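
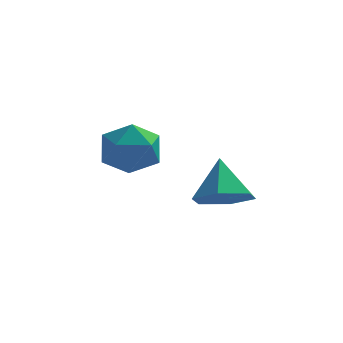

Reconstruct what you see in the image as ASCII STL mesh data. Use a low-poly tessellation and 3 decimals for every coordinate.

solid 
facet normal 0.158 -0.586 -0.794
outer loop
vertex 2.768 0.363 0.155
vertex 2.111 0.059 0.249
vertex 2.183 0.65 -0.173
endloop
endfacet
facet normal 0.431 0.902 0.020
outer loop
vertex 2.768 0.363 0.155
vertex 2.183 0.65 -0.173
vertex 1.929 0.741 1.171
endloop
endfacet
facet normal 0.157 -0.587 -0.795
outer loop
vertex 2.183 0.65 -0.173
vertex 2.111 0.059 0.249
vertex 1.526 0.347 -0.079
endloop
endfacet
facet normal -0.431 0.891 -0.142
outer loop
vertex 2.183 0.65 -0.173
vertex 1.526 0.347 -0.079
vertex 1.929 0.741 1.171
endloop
endfacet
facet normal 0.156 -0.587 -0.794
outer loop
vertex 1.526 0.347 -0.079
vertex 2.111 0.059 0.249
vertex 1.454 -0.244 0.344
endloop
endfacet
facet normal -0.938 0.270 0.217
outer loop
vertex 1.526 0.347 -0.079
vertex 1.454 -0.244 0.344
vertex 1.929 0.741 1.171
endloop
endfacet
facet normal 0.156 -0.588 -0.794
outer loop
vertex 1.454 -0.244 0.344
vertex 2.111 0.059 0.249
vertex 2.04 -0.531 0.672
endloop
endfacet
facet normal -0.581 -0.341 0.739
outer loop
vertex 1.454 -0.244 0.344
vertex 2.04 -0.531 0.672
vertex 1.929 0.741 1.171
endloop
endfacet
facet normal 0.156 -0.588 -0.794
outer loop
vertex 2.04 -0.531 0.672
vertex 2.111 0.059 0.249
vertex 2.697 -0.228 0.577
endloop
endfacet
facet normal 0.282 -0.329 0.901
outer loop
vertex 2.04 -0.531 0.672
vertex 2.697 -0.228 0.577
vertex 1.929 0.741 1.171
endloop
endfacet
facet normal 0.158 -0.586 -0.795
outer loop
vertex 2.697 -0.228 0.577
vertex 2.111 0.059 0.249
vertex 2.768 0.363 0.155
endloop
endfacet
facet normal 0.788 0.292 0.542
outer loop
vertex 2.697 -0.228 0.577
vertex 2.768 0.363 0.155
vertex 1.929 0.741 1.171
endloop
endfacet
facet normal -0.989 0.064 -0.135
outer loop
vertex -0.816 2.626 0.406
vertex -0.871 1.818 0.425
vertex -0.937 2.244 1.11
endloop
endfacet
facet normal -0.743 0.634 0.216
outer loop
vertex -0.816 2.626 0.406
vertex -0.937 2.244 1.11
vertex -0.419 2.865 1.07
endloop
endfacet
facet normal -0.249 0.949 -0.193
outer loop
vertex -0.816 2.626 0.406
vertex -0.419 2.865 1.07
vertex -0.032 2.822 0.36
endloop
endfacet
facet normal -0.190 0.574 -0.797
outer loop
vertex -0.816 2.626 0.406
vertex -0.032 2.822 0.36
vertex -0.312 2.175 -0.039
endloop
endfacet
facet normal -0.648 0.026 -0.761
outer loop
vertex -0.816 2.626 0.406
vertex -0.312 2.175 -0.039
vertex -0.871 1.818 0.425
endloop
endfacet
facet normal -0.423 0.405 0.811
outer loop
vertex -0.419 2.865 1.07
vertex -0.937 2.244 1.11
vertex -0.228 2.205 1.499
endloop
endfacet
facet normal -0.821 -0.517 0.242
outer loop
vertex -0.937 2.244 1.11
vertex -0.871 1.818 0.425
vertex -0.508 1.558 1.1
endloop
endfacet
facet normal -0.270 -0.578 -0.770
outer loop
vertex -0.871 1.818 0.425
vertex -0.312 2.175 -0.039
vertex -0.121 1.515 0.39
endloop
endfacet
facet normal 0.471 0.306 -0.827
outer loop
vertex -0.312 2.175 -0.039
vertex -0.032 2.822 0.36
vertex 0.397 2.136 0.35
endloop
endfacet
facet normal 0.376 0.914 0.150
outer loop
vertex -0.032 2.822 0.36
vertex -0.419 2.865 1.07
vertex 0.331 2.562 1.035
endloop
endfacet
facet normal 0.190 -0.574 0.797
outer loop
vertex 0.276 1.754 1.054
vertex -0.228 2.205 1.499
vertex -0.508 1.558 1.1
endloop
endfacet
facet normal 0.249 -0.949 0.193
outer loop
vertex 0.276 1.754 1.054
vertex -0.508 1.558 1.1
vertex -0.121 1.515 0.39
endloop
endfacet
facet normal 0.743 -0.634 -0.216
outer loop
vertex 0.276 1.754 1.054
vertex -0.121 1.515 0.39
vertex 0.397 2.136 0.35
endloop
endfacet
facet normal 0.989 -0.064 0.135
outer loop
vertex 0.276 1.754 1.054
vertex 0.397 2.136 0.35
vertex 0.331 2.562 1.035
endloop
endfacet
facet normal 0.648 -0.026 0.761
outer loop
vertex 0.276 1.754 1.054
vertex 0.331 2.562 1.035
vertex -0.228 2.205 1.499
endloop
endfacet
facet normal -0.471 -0.306 0.827
outer loop
vertex -0.508 1.558 1.1
vertex -0.228 2.205 1.499
vertex -0.937 2.244 1.11
endloop
endfacet
facet normal -0.376 -0.914 -0.150
outer loop
vertex -0.121 1.515 0.39
vertex -0.508 1.558 1.1
vertex -0.871 1.818 0.425
endloop
endfacet
facet normal 0.423 -0.405 -0.811
outer loop
vertex 0.397 2.136 0.35
vertex -0.121 1.515 0.39
vertex -0.312 2.175 -0.039
endloop
endfacet
facet normal 0.821 0.517 -0.242
outer loop
vertex 0.331 2.562 1.035
vertex 0.397 2.136 0.35
vertex -0.032 2.822 0.36
endloop
endfacet
facet normal 0.270 0.578 0.770
outer loop
vertex -0.228 2.205 1.499
vertex 0.331 2.562 1.035
vertex -0.419 2.865 1.07
endloop
endfacet

endsolid


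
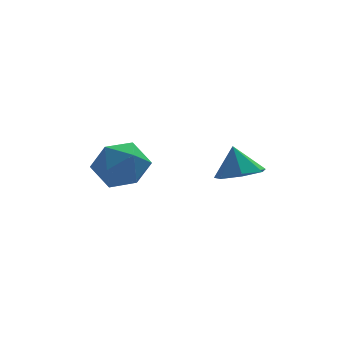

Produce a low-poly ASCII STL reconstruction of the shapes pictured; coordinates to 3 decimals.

solid 
facet normal 0.134 -0.361 -0.923
outer loop
vertex 3.45 -2.084 -0.706
vertex 2.58 -2.183 -0.794
vertex 3.076 -1.484 -0.995
endloop
endfacet
facet normal 0.640 0.619 0.456
outer loop
vertex 3.45 -2.084 -0.706
vertex 3.076 -1.484 -0.995
vertex 2.42 -1.757 0.294
endloop
endfacet
facet normal 0.135 -0.361 -0.923
outer loop
vertex 3.076 -1.484 -0.995
vertex 2.58 -2.183 -0.794
vertex 2.329 -1.41 -1.133
endloop
endfacet
facet normal 0.053 0.971 0.233
outer loop
vertex 3.076 -1.484 -0.995
vertex 2.329 -1.41 -1.133
vertex 2.42 -1.757 0.294
endloop
endfacet
facet normal 0.135 -0.361 -0.923
outer loop
vertex 2.329 -1.41 -1.133
vertex 2.58 -2.183 -0.794
vertex 1.77 -1.918 -1.016
endloop
endfacet
facet normal -0.630 0.744 0.221
outer loop
vertex 2.329 -1.41 -1.133
vertex 1.77 -1.918 -1.016
vertex 2.42 -1.757 0.294
endloop
endfacet
facet normal 0.135 -0.361 -0.923
outer loop
vertex 1.77 -1.918 -1.016
vertex 2.58 -2.183 -0.794
vertex 1.822 -2.625 -0.732
endloop
endfacet
facet normal -0.896 0.107 0.431
outer loop
vertex 1.77 -1.918 -1.016
vertex 1.822 -2.625 -0.732
vertex 2.42 -1.757 0.294
endloop
endfacet
facet normal 0.135 -0.361 -0.923
outer loop
vertex 1.822 -2.625 -0.732
vertex 2.58 -2.183 -0.794
vertex 2.444 -2.999 -0.495
endloop
endfacet
facet normal -0.543 -0.458 0.704
outer loop
vertex 1.822 -2.625 -0.732
vertex 2.444 -2.999 -0.495
vertex 2.42 -1.757 0.294
endloop
endfacet
facet normal 0.135 -0.361 -0.923
outer loop
vertex 2.444 -2.999 -0.495
vertex 2.58 -2.183 -0.794
vertex 3.168 -2.758 -0.483
endloop
endfacet
facet normal 0.162 -0.527 0.834
outer loop
vertex 2.444 -2.999 -0.495
vertex 3.168 -2.758 -0.483
vertex 2.42 -1.757 0.294
endloop
endfacet
facet normal 0.134 -0.362 -0.923
outer loop
vertex 3.168 -2.758 -0.483
vertex 2.58 -2.183 -0.794
vertex 3.45 -2.084 -0.706
endloop
endfacet
facet normal 0.688 -0.048 0.724
outer loop
vertex 3.168 -2.758 -0.483
vertex 3.45 -2.084 -0.706
vertex 2.42 -1.757 0.294
endloop
endfacet
facet normal -0.157 0.551 0.819
outer loop
vertex -1.009 2.587 -1.536
vertex -1.202 1.659 -0.949
vertex -0.167 2.066 -1.024
endloop
endfacet
facet normal 0.306 0.871 0.383
outer loop
vertex -1.009 2.587 -1.536
vertex -0.167 2.066 -1.024
vertex -0.029 2.47 -2.053
endloop
endfacet
facet normal -0.015 0.969 -0.247
outer loop
vertex -1.009 2.587 -1.536
vertex -0.029 2.47 -2.053
vertex -0.979 2.312 -2.615
endloop
endfacet
facet normal -0.677 0.708 -0.199
outer loop
vertex -1.009 2.587 -1.536
vertex -0.979 2.312 -2.615
vertex -1.704 1.811 -1.933
endloop
endfacet
facet normal -0.765 0.450 0.460
outer loop
vertex -1.009 2.587 -1.536
vertex -1.704 1.811 -1.933
vertex -1.202 1.659 -0.949
endloop
endfacet
facet normal 0.858 0.429 0.284
outer loop
vertex -0.029 2.47 -2.053
vertex -0.167 2.066 -1.024
vertex 0.384 1.469 -1.787
endloop
endfacet
facet normal 0.107 -0.090 0.990
outer loop
vertex -0.167 2.066 -1.024
vertex -1.202 1.659 -0.949
vertex -0.341 0.968 -1.105
endloop
endfacet
facet normal -0.877 -0.253 0.408
outer loop
vertex -1.202 1.659 -0.949
vertex -1.704 1.811 -1.933
vertex -1.291 0.81 -1.667
endloop
endfacet
facet normal -0.734 0.165 -0.659
outer loop
vertex -1.704 1.811 -1.933
vertex -0.979 2.312 -2.615
vertex -1.153 1.214 -2.696
endloop
endfacet
facet normal 0.338 0.587 -0.736
outer loop
vertex -0.979 2.312 -2.615
vertex -0.029 2.47 -2.053
vertex -0.118 1.621 -2.771
endloop
endfacet
facet normal 0.677 -0.708 0.199
outer loop
vertex -0.311 0.693 -2.184
vertex 0.384 1.469 -1.787
vertex -0.341 0.968 -1.105
endloop
endfacet
facet normal 0.015 -0.969 0.247
outer loop
vertex -0.311 0.693 -2.184
vertex -0.341 0.968 -1.105
vertex -1.291 0.81 -1.667
endloop
endfacet
facet normal -0.306 -0.871 -0.383
outer loop
vertex -0.311 0.693 -2.184
vertex -1.291 0.81 -1.667
vertex -1.153 1.214 -2.696
endloop
endfacet
facet normal 0.157 -0.551 -0.819
outer loop
vertex -0.311 0.693 -2.184
vertex -1.153 1.214 -2.696
vertex -0.118 1.621 -2.771
endloop
endfacet
facet normal 0.765 -0.450 -0.460
outer loop
vertex -0.311 0.693 -2.184
vertex -0.118 1.621 -2.771
vertex 0.384 1.469 -1.787
endloop
endfacet
facet normal 0.734 -0.165 0.659
outer loop
vertex -0.341 0.968 -1.105
vertex 0.384 1.469 -1.787
vertex -0.167 2.066 -1.024
endloop
endfacet
facet normal -0.338 -0.587 0.736
outer loop
vertex -1.291 0.81 -1.667
vertex -0.341 0.968 -1.105
vertex -1.202 1.659 -0.949
endloop
endfacet
facet normal -0.858 -0.429 -0.284
outer loop
vertex -1.153 1.214 -2.696
vertex -1.291 0.81 -1.667
vertex -1.704 1.811 -1.933
endloop
endfacet
facet normal -0.107 0.090 -0.990
outer loop
vertex -0.118 1.621 -2.771
vertex -1.153 1.214 -2.696
vertex -0.979 2.312 -2.615
endloop
endfacet
facet normal 0.877 0.253 -0.408
outer loop
vertex 0.384 1.469 -1.787
vertex -0.118 1.621 -2.771
vertex -0.029 2.47 -2.053
endloop
endfacet

endsolid


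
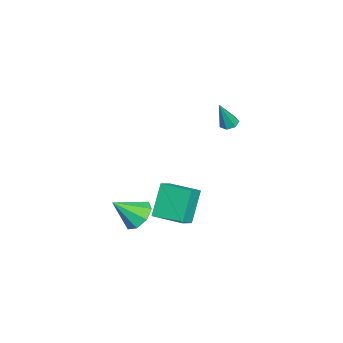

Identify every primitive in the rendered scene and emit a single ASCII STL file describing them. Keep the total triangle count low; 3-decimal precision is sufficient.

solid 
facet normal -0.335 0.667 -0.666
outer loop
vertex 2.591 -2.603 -2.974
vertex 1.909 -3.21 -3.239
vertex 1.981 -2.523 -2.587
endloop
endfacet
facet normal 0.535 0.344 0.772
outer loop
vertex 2.591 -2.603 -2.974
vertex 1.981 -2.523 -2.587
vertex 2.471 -4.33 -2.121
endloop
endfacet
facet normal -0.334 0.667 -0.666
outer loop
vertex 1.981 -2.523 -2.587
vertex 1.909 -3.21 -3.239
vertex 1.329 -2.845 -2.582
endloop
endfacet
facet normal -0.102 0.222 0.970
outer loop
vertex 1.981 -2.523 -2.587
vertex 1.329 -2.845 -2.582
vertex 2.471 -4.33 -2.121
endloop
endfacet
facet normal -0.334 0.667 -0.666
outer loop
vertex 1.329 -2.845 -2.582
vertex 1.909 -3.21 -3.239
vertex 1.017 -3.38 -2.962
endloop
endfacet
facet normal -0.589 -0.211 0.780
outer loop
vertex 1.329 -2.845 -2.582
vertex 1.017 -3.38 -2.962
vertex 2.471 -4.33 -2.121
endloop
endfacet
facet normal -0.334 0.667 -0.666
outer loop
vertex 1.017 -3.38 -2.962
vertex 1.909 -3.21 -3.239
vertex 1.227 -3.816 -3.504
endloop
endfacet
facet normal -0.640 -0.700 0.315
outer loop
vertex 1.017 -3.38 -2.962
vertex 1.227 -3.816 -3.504
vertex 2.471 -4.33 -2.121
endloop
endfacet
facet normal -0.335 0.668 -0.665
outer loop
vertex 1.227 -3.816 -3.504
vertex 1.909 -3.21 -3.239
vertex 1.838 -3.896 -3.892
endloop
endfacet
facet normal -0.225 -0.962 -0.155
outer loop
vertex 1.227 -3.816 -3.504
vertex 1.838 -3.896 -3.892
vertex 2.471 -4.33 -2.121
endloop
endfacet
facet normal -0.335 0.668 -0.665
outer loop
vertex 1.838 -3.896 -3.892
vertex 1.909 -3.21 -3.239
vertex 2.49 -3.574 -3.897
endloop
endfacet
facet normal 0.412 -0.840 -0.353
outer loop
vertex 1.838 -3.896 -3.892
vertex 2.49 -3.574 -3.897
vertex 2.471 -4.33 -2.121
endloop
endfacet
facet normal -0.334 0.668 -0.665
outer loop
vertex 2.49 -3.574 -3.897
vertex 1.909 -3.21 -3.239
vertex 2.801 -3.039 -3.516
endloop
endfacet
facet normal 0.899 -0.406 -0.163
outer loop
vertex 2.49 -3.574 -3.897
vertex 2.801 -3.039 -3.516
vertex 2.471 -4.33 -2.121
endloop
endfacet
facet normal -0.335 0.667 -0.666
outer loop
vertex 2.801 -3.039 -3.516
vertex 1.909 -3.21 -3.239
vertex 2.591 -2.603 -2.974
endloop
endfacet
facet normal 0.950 0.083 0.301
outer loop
vertex 2.801 -3.039 -3.516
vertex 2.591 -2.603 -2.974
vertex 2.471 -4.33 -2.121
endloop
endfacet
facet normal -0.492 0.103 0.864
outer loop
vertex 0.028 -2.578 -2.064
vertex 0.518 -0.921 -1.983
vertex -0.787 -2.313 -2.56
endloop
endfacet
facet normal -0.283 -0.958 -0.047
outer loop
vertex 0.202 -2.519 -4.297
vertex 0.028 -2.578 -2.064
vertex -0.787 -2.313 -2.56
endloop
endfacet
facet normal -0.492 0.103 0.865
outer loop
vertex -0.787 -2.313 -2.56
vertex 0.518 -0.921 -1.983
vertex -0.297 -0.655 -2.478
endloop
endfacet
facet normal -0.823 0.268 -0.500
outer loop
vertex -0.297 -0.655 -2.478
vertex 0.202 -2.519 -4.297
vertex -0.787 -2.313 -2.56
endloop
endfacet
facet normal 0.823 -0.268 0.501
outer loop
vertex 0.028 -2.578 -2.064
vertex 1.507 -1.127 -3.72
vertex 0.518 -0.921 -1.983
endloop
endfacet
facet normal -0.284 -0.958 -0.047
outer loop
vertex 1.017 -2.785 -3.802
vertex 0.028 -2.578 -2.064
vertex 0.202 -2.519 -4.297
endloop
endfacet
facet normal 0.823 -0.268 0.500
outer loop
vertex 1.017 -2.785 -3.802
vertex 1.507 -1.127 -3.72
vertex 0.028 -2.578 -2.064
endloop
endfacet
facet normal 0.284 0.958 0.048
outer loop
vertex 0.518 -0.921 -1.983
vertex 1.507 -1.127 -3.72
vertex -0.297 -0.655 -2.478
endloop
endfacet
facet normal -0.823 0.268 -0.500
outer loop
vertex 0.692 -0.862 -4.216
vertex 0.202 -2.519 -4.297
vertex -0.297 -0.655 -2.478
endloop
endfacet
facet normal 0.283 0.958 0.047
outer loop
vertex -0.297 -0.655 -2.478
vertex 1.507 -1.127 -3.72
vertex 0.692 -0.862 -4.216
endloop
endfacet
facet normal 0.492 -0.103 -0.865
outer loop
vertex 0.692 -0.862 -4.216
vertex 1.017 -2.785 -3.802
vertex 0.202 -2.519 -4.297
endloop
endfacet
facet normal 0.493 -0.103 -0.864
outer loop
vertex 1.507 -1.127 -3.72
vertex 1.017 -2.785 -3.802
vertex 0.692 -0.862 -4.216
endloop
endfacet
facet normal -0.352 0.214 -0.911
outer loop
vertex -0.437 0.56 1.972
vertex -0.913 0.565 2.157
vertex -0.582 0.951 2.12
endloop
endfacet
facet normal 0.938 0.347 0.003
outer loop
vertex -0.437 0.56 1.972
vertex -0.582 0.951 2.12
vertex -0.307 0.195 3.723
endloop
endfacet
facet normal -0.353 0.215 -0.911
outer loop
vertex -0.582 0.951 2.12
vertex -0.913 0.565 2.157
vertex -0.975 1.052 2.296
endloop
endfacet
facet normal 0.375 0.862 0.342
outer loop
vertex -0.582 0.951 2.12
vertex -0.975 1.052 2.296
vertex -0.307 0.195 3.723
endloop
endfacet
facet normal -0.351 0.215 -0.911
outer loop
vertex -0.975 1.052 2.296
vertex -0.913 0.565 2.157
vertex -1.322 0.786 2.367
endloop
endfacet
facet normal -0.404 0.688 0.603
outer loop
vertex -0.975 1.052 2.296
vertex -1.322 0.786 2.367
vertex -0.307 0.195 3.723
endloop
endfacet
facet normal -0.352 0.214 -0.911
outer loop
vertex -1.322 0.786 2.367
vertex -0.913 0.565 2.157
vertex -1.36 0.354 2.28
endloop
endfacet
facet normal -0.809 -0.047 0.585
outer loop
vertex -1.322 0.786 2.367
vertex -1.36 0.354 2.28
vertex -0.307 0.195 3.723
endloop
endfacet
facet normal -0.352 0.216 -0.911
outer loop
vertex -1.36 0.354 2.28
vertex -0.913 0.565 2.157
vertex -1.062 0.081 2.1
endloop
endfacet
facet normal -0.537 -0.787 0.305
outer loop
vertex -1.36 0.354 2.28
vertex -1.062 0.081 2.1
vertex -0.307 0.195 3.723
endloop
endfacet
facet normal -0.352 0.216 -0.911
outer loop
vertex -1.062 0.081 2.1
vertex -0.913 0.565 2.157
vertex -0.651 0.173 1.963
endloop
endfacet
facet normal 0.209 -0.977 -0.029
outer loop
vertex -1.062 0.081 2.1
vertex -0.651 0.173 1.963
vertex -0.307 0.195 3.723
endloop
endfacet
facet normal -0.352 0.216 -0.911
outer loop
vertex -0.651 0.173 1.963
vertex -0.913 0.565 2.157
vertex -0.437 0.56 1.972
endloop
endfacet
facet normal 0.865 -0.475 -0.163
outer loop
vertex -0.651 0.173 1.963
vertex -0.437 0.56 1.972
vertex -0.307 0.195 3.723
endloop
endfacet

endsolid


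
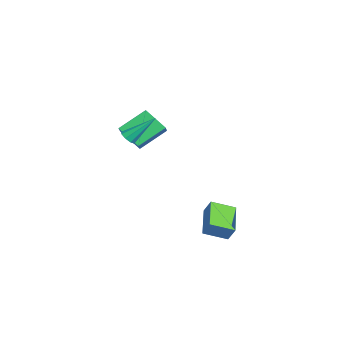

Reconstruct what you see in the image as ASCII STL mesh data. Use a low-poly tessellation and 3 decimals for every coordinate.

solid 
facet normal -0.363 -0.361 -0.859
outer loop
vertex 2.276 -0.255 -2.568
vertex 2.158 1.131 -3.101
vertex 4.188 -0.383 -3.323
endloop
endfacet
facet normal 0.079 -0.930 0.358
outer loop
vertex 4.562 -0.011 -2.439
vertex 2.276 -0.255 -2.568
vertex 4.188 -0.383 -3.323
endloop
endfacet
facet normal -0.363 -0.361 -0.859
outer loop
vertex 4.188 -0.383 -3.323
vertex 2.158 1.131 -3.101
vertex 4.07 1.003 -3.856
endloop
endfacet
facet normal 0.928 -0.062 -0.367
outer loop
vertex 4.07 1.003 -3.856
vertex 4.562 -0.011 -2.439
vertex 4.188 -0.383 -3.323
endloop
endfacet
facet normal -0.928 0.062 0.367
outer loop
vertex 2.276 -0.255 -2.568
vertex 2.532 1.503 -2.217
vertex 2.158 1.131 -3.101
endloop
endfacet
facet normal 0.079 -0.930 0.358
outer loop
vertex 2.65 0.117 -1.684
vertex 2.276 -0.255 -2.568
vertex 4.562 -0.011 -2.439
endloop
endfacet
facet normal -0.928 0.062 0.367
outer loop
vertex 2.65 0.117 -1.684
vertex 2.532 1.503 -2.217
vertex 2.276 -0.255 -2.568
endloop
endfacet
facet normal -0.079 0.930 -0.358
outer loop
vertex 2.158 1.131 -3.101
vertex 2.532 1.503 -2.217
vertex 4.07 1.003 -3.856
endloop
endfacet
facet normal 0.928 -0.062 -0.367
outer loop
vertex 4.444 1.375 -2.972
vertex 4.562 -0.011 -2.439
vertex 4.07 1.003 -3.856
endloop
endfacet
facet normal -0.079 0.930 -0.358
outer loop
vertex 4.07 1.003 -3.856
vertex 2.532 1.503 -2.217
vertex 4.444 1.375 -2.972
endloop
endfacet
facet normal 0.363 0.361 0.859
outer loop
vertex 4.444 1.375 -2.972
vertex 2.65 0.117 -1.684
vertex 4.562 -0.011 -2.439
endloop
endfacet
facet normal 0.363 0.361 0.859
outer loop
vertex 2.532 1.503 -2.217
vertex 2.65 0.117 -1.684
vertex 4.444 1.375 -2.972
endloop
endfacet
facet normal -0.815 0.072 -0.575
outer loop
vertex -4.789 -3.322 1.828
vertex -3.952 -2.195 0.783
vertex -4.117 -4.883 0.681
endloop
endfacet
facet normal -0.478 -0.644 0.597
outer loop
vertex -3.188 -4.965 1.337
vertex -4.789 -3.322 1.828
vertex -4.117 -4.883 0.681
endloop
endfacet
facet normal -0.815 0.072 -0.576
outer loop
vertex -4.117 -4.883 0.681
vertex -3.952 -2.195 0.783
vertex -3.28 -3.756 -0.363
endloop
endfacet
facet normal 0.328 -0.761 -0.559
outer loop
vertex -3.28 -3.756 -0.363
vertex -3.188 -4.965 1.337
vertex -4.117 -4.883 0.681
endloop
endfacet
facet normal -0.328 0.762 0.559
outer loop
vertex -4.789 -3.322 1.828
vertex -3.023 -2.277 1.439
vertex -3.952 -2.195 0.783
endloop
endfacet
facet normal -0.478 -0.644 0.597
outer loop
vertex -3.86 -3.404 2.483
vertex -4.789 -3.322 1.828
vertex -3.188 -4.965 1.337
endloop
endfacet
facet normal -0.327 0.761 0.560
outer loop
vertex -3.86 -3.404 2.483
vertex -3.023 -2.277 1.439
vertex -4.789 -3.322 1.828
endloop
endfacet
facet normal 0.478 0.644 -0.597
outer loop
vertex -3.952 -2.195 0.783
vertex -3.023 -2.277 1.439
vertex -3.28 -3.756 -0.363
endloop
endfacet
facet normal 0.327 -0.762 -0.559
outer loop
vertex -2.351 -3.838 0.292
vertex -3.188 -4.965 1.337
vertex -3.28 -3.756 -0.363
endloop
endfacet
facet normal 0.478 0.644 -0.597
outer loop
vertex -3.28 -3.756 -0.363
vertex -3.023 -2.277 1.439
vertex -2.351 -3.838 0.292
endloop
endfacet
facet normal 0.815 -0.072 0.575
outer loop
vertex -2.351 -3.838 0.292
vertex -3.86 -3.404 2.483
vertex -3.188 -4.965 1.337
endloop
endfacet
facet normal 0.815 -0.072 0.575
outer loop
vertex -3.023 -2.277 1.439
vertex -3.86 -3.404 2.483
vertex -2.351 -3.838 0.292
endloop
endfacet
facet normal 0.038 -0.724 -0.688
outer loop
vertex -0.194 -4.544 1.9
vertex -0.699 -4.409 1.73
vertex -0.189 -4.254 1.595
endloop
endfacet
facet normal 0.964 0.185 0.192
outer loop
vertex -0.194 -4.544 1.9
vertex -0.189 -4.254 1.595
vertex -0.781 -2.851 3.21
endloop
endfacet
facet normal 0.038 -0.724 -0.689
outer loop
vertex -0.189 -4.254 1.595
vertex -0.699 -4.409 1.73
vertex -0.482 -4.054 1.369
endloop
endfacet
facet normal 0.689 0.653 -0.315
outer loop
vertex -0.189 -4.254 1.595
vertex -0.482 -4.054 1.369
vertex -0.781 -2.851 3.21
endloop
endfacet
facet normal 0.038 -0.724 -0.689
outer loop
vertex -0.482 -4.054 1.369
vertex -0.699 -4.409 1.73
vertex -0.903 -4.062 1.354
endloop
endfacet
facet normal 0.004 0.837 -0.547
outer loop
vertex -0.482 -4.054 1.369
vertex -0.903 -4.062 1.354
vertex -0.781 -2.851 3.21
endloop
endfacet
facet normal 0.038 -0.724 -0.689
outer loop
vertex -0.903 -4.062 1.354
vertex -0.699 -4.409 1.73
vertex -1.204 -4.273 1.559
endloop
endfacet
facet normal -0.688 0.628 -0.364
outer loop
vertex -0.903 -4.062 1.354
vertex -1.204 -4.273 1.559
vertex -0.781 -2.851 3.21
endloop
endfacet
facet normal 0.038 -0.724 -0.688
outer loop
vertex -1.204 -4.273 1.559
vertex -0.699 -4.409 1.73
vertex -1.209 -4.563 1.864
endloop
endfacet
facet normal -0.981 0.148 0.124
outer loop
vertex -1.204 -4.273 1.559
vertex -1.209 -4.563 1.864
vertex -0.781 -2.851 3.21
endloop
endfacet
facet normal 0.037 -0.724 -0.689
outer loop
vertex -1.209 -4.563 1.864
vertex -0.699 -4.409 1.73
vertex -0.916 -4.763 2.09
endloop
endfacet
facet normal -0.706 -0.320 0.632
outer loop
vertex -1.209 -4.563 1.864
vertex -0.916 -4.763 2.09
vertex -0.781 -2.851 3.21
endloop
endfacet
facet normal 0.038 -0.724 -0.689
outer loop
vertex -0.916 -4.763 2.09
vertex -0.699 -4.409 1.73
vertex -0.495 -4.755 2.105
endloop
endfacet
facet normal -0.021 -0.504 0.863
outer loop
vertex -0.916 -4.763 2.09
vertex -0.495 -4.755 2.105
vertex -0.781 -2.851 3.21
endloop
endfacet
facet normal 0.038 -0.724 -0.689
outer loop
vertex -0.495 -4.755 2.105
vertex -0.699 -4.409 1.73
vertex -0.194 -4.544 1.9
endloop
endfacet
facet normal 0.670 -0.295 0.681
outer loop
vertex -0.495 -4.755 2.105
vertex -0.194 -4.544 1.9
vertex -0.781 -2.851 3.21
endloop
endfacet

endsolid


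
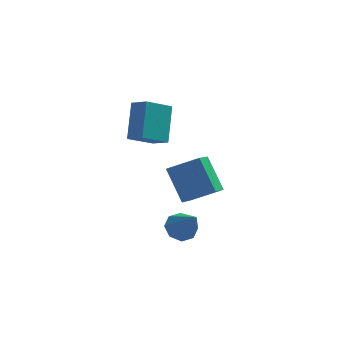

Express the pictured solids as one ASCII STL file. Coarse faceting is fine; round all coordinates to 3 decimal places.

solid 
facet normal -0.742 -0.440 0.506
outer loop
vertex -1.403 0.447 5.262
vertex -2.12 1.084 4.765
vertex -1.609 -1.002 3.7
endloop
endfacet
facet normal 0.664 -0.590 0.460
outer loop
vertex -0.4 -0.284 2.875
vertex -1.403 0.447 5.262
vertex -1.609 -1.002 3.7
endloop
endfacet
facet normal -0.741 -0.440 0.506
outer loop
vertex -1.609 -1.002 3.7
vertex -2.12 1.084 4.765
vertex -2.326 -0.365 3.204
endloop
endfacet
facet normal -0.096 -0.677 -0.730
outer loop
vertex -2.326 -0.365 3.204
vertex -0.4 -0.284 2.875
vertex -1.609 -1.002 3.7
endloop
endfacet
facet normal 0.096 0.677 0.730
outer loop
vertex -1.403 0.447 5.262
vertex -0.911 1.802 3.94
vertex -2.12 1.084 4.765
endloop
endfacet
facet normal 0.664 -0.590 0.460
outer loop
vertex -0.194 1.165 4.436
vertex -1.403 0.447 5.262
vertex -0.4 -0.284 2.875
endloop
endfacet
facet normal 0.097 0.677 0.730
outer loop
vertex -0.194 1.165 4.436
vertex -0.911 1.802 3.94
vertex -1.403 0.447 5.262
endloop
endfacet
facet normal -0.664 0.590 -0.460
outer loop
vertex -2.12 1.084 4.765
vertex -0.911 1.802 3.94
vertex -2.326 -0.365 3.204
endloop
endfacet
facet normal -0.096 -0.677 -0.729
outer loop
vertex -1.117 0.353 2.378
vertex -0.4 -0.284 2.875
vertex -2.326 -0.365 3.204
endloop
endfacet
facet normal -0.664 0.590 -0.459
outer loop
vertex -2.326 -0.365 3.204
vertex -0.911 1.802 3.94
vertex -1.117 0.353 2.378
endloop
endfacet
facet normal 0.742 0.440 -0.506
outer loop
vertex -1.117 0.353 2.378
vertex -0.194 1.165 4.436
vertex -0.4 -0.284 2.875
endloop
endfacet
facet normal 0.741 0.440 -0.506
outer loop
vertex -0.911 1.802 3.94
vertex -0.194 1.165 4.436
vertex -1.117 0.353 2.378
endloop
endfacet
facet normal -0.891 0.033 -0.454
outer loop
vertex 0.24 -1.034 -0.883
vertex -0.498 0.19 0.656
vertex 0.682 0.208 -1.659
endloop
endfacet
facet normal 0.352 -0.583 -0.732
outer loop
vertex 2.258 0.15 -0.856
vertex 0.24 -1.034 -0.883
vertex 0.682 0.208 -1.659
endloop
endfacet
facet normal -0.891 0.032 -0.454
outer loop
vertex 0.682 0.208 -1.659
vertex -0.498 0.19 0.656
vertex -0.057 1.432 -0.121
endloop
endfacet
facet normal 0.288 0.812 -0.508
outer loop
vertex -0.057 1.432 -0.121
vertex 2.258 0.15 -0.856
vertex 0.682 0.208 -1.659
endloop
endfacet
facet normal -0.288 -0.812 0.507
outer loop
vertex 0.24 -1.034 -0.883
vertex 1.078 0.132 1.459
vertex -0.498 0.19 0.656
endloop
endfacet
facet normal 0.352 -0.583 -0.732
outer loop
vertex 1.817 -1.092 -0.079
vertex 0.24 -1.034 -0.883
vertex 2.258 0.15 -0.856
endloop
endfacet
facet normal -0.289 -0.812 0.507
outer loop
vertex 1.817 -1.092 -0.079
vertex 1.078 0.132 1.459
vertex 0.24 -1.034 -0.883
endloop
endfacet
facet normal -0.352 0.583 0.732
outer loop
vertex -0.498 0.19 0.656
vertex 1.078 0.132 1.459
vertex -0.057 1.432 -0.121
endloop
endfacet
facet normal 0.289 0.812 -0.507
outer loop
vertex 1.52 1.374 0.683
vertex 2.258 0.15 -0.856
vertex -0.057 1.432 -0.121
endloop
endfacet
facet normal -0.352 0.583 0.732
outer loop
vertex -0.057 1.432 -0.121
vertex 1.078 0.132 1.459
vertex 1.52 1.374 0.683
endloop
endfacet
facet normal 0.891 -0.033 0.453
outer loop
vertex 1.52 1.374 0.683
vertex 1.817 -1.092 -0.079
vertex 2.258 0.15 -0.856
endloop
endfacet
facet normal 0.890 -0.033 0.454
outer loop
vertex 1.078 0.132 1.459
vertex 1.817 -1.092 -0.079
vertex 1.52 1.374 0.683
endloop
endfacet
facet normal -0.337 0.547 -0.766
outer loop
vertex 0.741 -1.116 -1.963
vertex 0.185 -1.729 -2.156
vertex 0.171 -1.04 -1.658
endloop
endfacet
facet normal 0.443 0.578 0.685
outer loop
vertex 0.741 -1.116 -1.963
vertex 0.171 -1.04 -1.658
vertex 0.875 -2.851 -0.584
endloop
endfacet
facet normal -0.337 0.547 -0.766
outer loop
vertex 0.171 -1.04 -1.658
vertex 0.185 -1.729 -2.156
vertex -0.391 -1.368 -1.645
endloop
endfacet
facet normal -0.230 0.429 0.874
outer loop
vertex 0.171 -1.04 -1.658
vertex -0.391 -1.368 -1.645
vertex 0.875 -2.851 -0.584
endloop
endfacet
facet normal -0.337 0.547 -0.766
outer loop
vertex -0.391 -1.368 -1.645
vertex 0.185 -1.729 -2.156
vertex -0.616 -1.907 -1.931
endloop
endfacet
facet normal -0.697 -0.086 0.711
outer loop
vertex -0.391 -1.368 -1.645
vertex -0.616 -1.907 -1.931
vertex 0.875 -2.851 -0.584
endloop
endfacet
facet normal -0.337 0.546 -0.767
outer loop
vertex -0.616 -1.907 -1.931
vertex 0.185 -1.729 -2.156
vertex -0.372 -2.343 -2.348
endloop
endfacet
facet normal -0.687 -0.665 0.294
outer loop
vertex -0.616 -1.907 -1.931
vertex -0.372 -2.343 -2.348
vertex 0.875 -2.851 -0.584
endloop
endfacet
facet normal -0.338 0.546 -0.766
outer loop
vertex -0.372 -2.343 -2.348
vertex 0.185 -1.729 -2.156
vertex 0.198 -2.418 -2.653
endloop
endfacet
facet normal -0.201 -0.970 -0.137
outer loop
vertex -0.372 -2.343 -2.348
vertex 0.198 -2.418 -2.653
vertex 0.875 -2.851 -0.584
endloop
endfacet
facet normal -0.336 0.547 -0.767
outer loop
vertex 0.198 -2.418 -2.653
vertex 0.185 -1.729 -2.156
vertex 0.76 -2.091 -2.666
endloop
endfacet
facet normal 0.470 -0.821 -0.325
outer loop
vertex 0.198 -2.418 -2.653
vertex 0.76 -2.091 -2.666
vertex 0.875 -2.851 -0.584
endloop
endfacet
facet normal -0.336 0.546 -0.767
outer loop
vertex 0.76 -2.091 -2.666
vertex 0.185 -1.729 -2.156
vertex 0.985 -1.551 -2.38
endloop
endfacet
facet normal 0.938 -0.305 -0.163
outer loop
vertex 0.76 -2.091 -2.666
vertex 0.985 -1.551 -2.38
vertex 0.875 -2.851 -0.584
endloop
endfacet
facet normal -0.336 0.547 -0.767
outer loop
vertex 0.985 -1.551 -2.38
vertex 0.185 -1.729 -2.156
vertex 0.741 -1.116 -1.963
endloop
endfacet
facet normal 0.927 0.275 0.256
outer loop
vertex 0.985 -1.551 -2.38
vertex 0.741 -1.116 -1.963
vertex 0.875 -2.851 -0.584
endloop
endfacet

endsolid


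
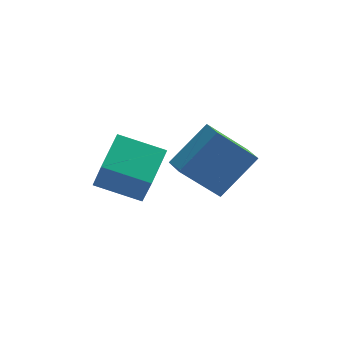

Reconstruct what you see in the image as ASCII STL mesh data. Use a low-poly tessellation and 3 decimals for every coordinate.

solid 
facet normal -0.897 0.326 0.297
outer loop
vertex -3.969 -4.465 0.217
vertex -3.253 -3.024 0.795
vertex -4.23 -3.669 -1.444
endloop
endfacet
facet normal -0.419 -0.843 -0.338
outer loop
vertex -2.507 -4.296 -2.015
vertex -3.969 -4.465 0.217
vertex -4.23 -3.669 -1.444
endloop
endfacet
facet normal -0.897 0.326 0.297
outer loop
vertex -4.23 -3.669 -1.444
vertex -3.253 -3.024 0.795
vertex -3.514 -2.228 -0.866
endloop
endfacet
facet normal -0.140 0.428 -0.893
outer loop
vertex -3.514 -2.228 -0.866
vertex -2.507 -4.296 -2.015
vertex -4.23 -3.669 -1.444
endloop
endfacet
facet normal 0.140 -0.428 0.893
outer loop
vertex -3.969 -4.465 0.217
vertex -1.53 -3.651 0.224
vertex -3.253 -3.024 0.795
endloop
endfacet
facet normal -0.419 -0.843 -0.338
outer loop
vertex -2.246 -5.092 -0.354
vertex -3.969 -4.465 0.217
vertex -2.507 -4.296 -2.015
endloop
endfacet
facet normal 0.140 -0.428 0.893
outer loop
vertex -2.246 -5.092 -0.354
vertex -1.53 -3.651 0.224
vertex -3.969 -4.465 0.217
endloop
endfacet
facet normal 0.419 0.843 0.338
outer loop
vertex -3.253 -3.024 0.795
vertex -1.53 -3.651 0.224
vertex -3.514 -2.228 -0.866
endloop
endfacet
facet normal -0.140 0.428 -0.893
outer loop
vertex -1.791 -2.855 -1.437
vertex -2.507 -4.296 -2.015
vertex -3.514 -2.228 -0.866
endloop
endfacet
facet normal 0.419 0.843 0.338
outer loop
vertex -3.514 -2.228 -0.866
vertex -1.53 -3.651 0.224
vertex -1.791 -2.855 -1.437
endloop
endfacet
facet normal 0.897 -0.326 -0.297
outer loop
vertex -1.791 -2.855 -1.437
vertex -2.246 -5.092 -0.354
vertex -2.507 -4.296 -2.015
endloop
endfacet
facet normal 0.897 -0.326 -0.297
outer loop
vertex -1.53 -3.651 0.224
vertex -2.246 -5.092 -0.354
vertex -1.791 -2.855 -1.437
endloop
endfacet
facet normal -0.696 0.016 0.718
outer loop
vertex 0.307 -3.476 0.887
vertex 0.061 -2.499 0.627
vertex -1.171 -4.226 -0.529
endloop
endfacet
facet normal 0.237 -0.939 0.250
outer loop
vertex 0.339 -4.261 -2.087
vertex 0.307 -3.476 0.887
vertex -1.171 -4.226 -0.529
endloop
endfacet
facet normal -0.696 0.016 0.718
outer loop
vertex -1.171 -4.226 -0.529
vertex 0.061 -2.499 0.627
vertex -1.417 -3.25 -0.789
endloop
endfacet
facet normal -0.678 -0.344 -0.650
outer loop
vertex -1.417 -3.25 -0.789
vertex 0.339 -4.261 -2.087
vertex -1.171 -4.226 -0.529
endloop
endfacet
facet normal 0.678 0.344 0.650
outer loop
vertex 0.307 -3.476 0.887
vertex 1.571 -2.534 -0.931
vertex 0.061 -2.499 0.627
endloop
endfacet
facet normal 0.237 -0.939 0.250
outer loop
vertex 1.817 -3.51 -0.671
vertex 0.307 -3.476 0.887
vertex 0.339 -4.261 -2.087
endloop
endfacet
facet normal 0.678 0.344 0.650
outer loop
vertex 1.817 -3.51 -0.671
vertex 1.571 -2.534 -0.931
vertex 0.307 -3.476 0.887
endloop
endfacet
facet normal -0.237 0.939 -0.251
outer loop
vertex 0.061 -2.499 0.627
vertex 1.571 -2.534 -0.931
vertex -1.417 -3.25 -0.789
endloop
endfacet
facet normal -0.678 -0.344 -0.650
outer loop
vertex 0.093 -3.284 -2.347
vertex 0.339 -4.261 -2.087
vertex -1.417 -3.25 -0.789
endloop
endfacet
facet normal -0.237 0.939 -0.250
outer loop
vertex -1.417 -3.25 -0.789
vertex 1.571 -2.534 -0.931
vertex 0.093 -3.284 -2.347
endloop
endfacet
facet normal 0.696 -0.016 -0.718
outer loop
vertex 0.093 -3.284 -2.347
vertex 1.817 -3.51 -0.671
vertex 0.339 -4.261 -2.087
endloop
endfacet
facet normal 0.696 -0.016 -0.718
outer loop
vertex 1.571 -2.534 -0.931
vertex 1.817 -3.51 -0.671
vertex 0.093 -3.284 -2.347
endloop
endfacet

endsolid


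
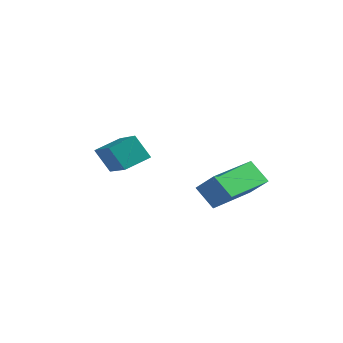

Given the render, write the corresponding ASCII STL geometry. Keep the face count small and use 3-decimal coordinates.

solid 
facet normal -0.498 -0.179 0.849
outer loop
vertex -2.606 -2.98 -0.719
vertex -3.985 -2.229 -1.369
vertex -2.928 -3.903 -1.103
endloop
endfacet
facet normal 0.811 -0.442 0.383
outer loop
vertex -2.395 -3.711 -2.011
vertex -2.606 -2.98 -0.719
vertex -2.928 -3.903 -1.103
endloop
endfacet
facet normal -0.498 -0.179 0.849
outer loop
vertex -2.928 -3.903 -1.103
vertex -3.985 -2.229 -1.369
vertex -4.307 -3.152 -1.753
endloop
endfacet
facet normal -0.306 -0.879 -0.366
outer loop
vertex -4.307 -3.152 -1.753
vertex -2.395 -3.711 -2.011
vertex -2.928 -3.903 -1.103
endloop
endfacet
facet normal 0.306 0.879 0.366
outer loop
vertex -2.606 -2.98 -0.719
vertex -3.452 -2.037 -2.277
vertex -3.985 -2.229 -1.369
endloop
endfacet
facet normal 0.811 -0.442 0.383
outer loop
vertex -2.073 -2.788 -1.627
vertex -2.606 -2.98 -0.719
vertex -2.395 -3.711 -2.011
endloop
endfacet
facet normal 0.306 0.879 0.366
outer loop
vertex -2.073 -2.788 -1.627
vertex -3.452 -2.037 -2.277
vertex -2.606 -2.98 -0.719
endloop
endfacet
facet normal -0.811 0.442 -0.383
outer loop
vertex -3.985 -2.229 -1.369
vertex -3.452 -2.037 -2.277
vertex -4.307 -3.152 -1.753
endloop
endfacet
facet normal -0.306 -0.879 -0.366
outer loop
vertex -3.774 -2.96 -2.661
vertex -2.395 -3.711 -2.011
vertex -4.307 -3.152 -1.753
endloop
endfacet
facet normal -0.811 0.442 -0.383
outer loop
vertex -4.307 -3.152 -1.753
vertex -3.452 -2.037 -2.277
vertex -3.774 -2.96 -2.661
endloop
endfacet
facet normal 0.498 0.179 -0.849
outer loop
vertex -3.774 -2.96 -2.661
vertex -2.073 -2.788 -1.627
vertex -2.395 -3.711 -2.011
endloop
endfacet
facet normal 0.498 0.179 -0.849
outer loop
vertex -3.452 -2.037 -2.277
vertex -2.073 -2.788 -1.627
vertex -3.774 -2.96 -2.661
endloop
endfacet
facet normal -0.678 -0.053 0.734
outer loop
vertex -1.411 -0.331 -3.06
vertex -1.422 1.705 -2.923
vertex -2.257 -0.283 -3.838
endloop
endfacet
facet normal 0.005 -0.998 -0.067
outer loop
vertex -1.518 -0.225 -4.637
vertex -1.411 -0.331 -3.06
vertex -2.257 -0.283 -3.838
endloop
endfacet
facet normal -0.678 -0.053 0.734
outer loop
vertex -2.257 -0.283 -3.838
vertex -1.422 1.705 -2.923
vertex -2.268 1.753 -3.701
endloop
endfacet
facet normal -0.735 0.042 -0.677
outer loop
vertex -2.268 1.753 -3.701
vertex -1.518 -0.225 -4.637
vertex -2.257 -0.283 -3.838
endloop
endfacet
facet normal 0.735 -0.042 0.677
outer loop
vertex -1.411 -0.331 -3.06
vertex -0.683 1.763 -3.722
vertex -1.422 1.705 -2.923
endloop
endfacet
facet normal 0.005 -0.998 -0.067
outer loop
vertex -0.672 -0.273 -3.859
vertex -1.411 -0.331 -3.06
vertex -1.518 -0.225 -4.637
endloop
endfacet
facet normal 0.735 -0.042 0.677
outer loop
vertex -0.672 -0.273 -3.859
vertex -0.683 1.763 -3.722
vertex -1.411 -0.331 -3.06
endloop
endfacet
facet normal -0.005 0.998 0.067
outer loop
vertex -1.422 1.705 -2.923
vertex -0.683 1.763 -3.722
vertex -2.268 1.753 -3.701
endloop
endfacet
facet normal -0.735 0.042 -0.677
outer loop
vertex -1.529 1.811 -4.5
vertex -1.518 -0.225 -4.637
vertex -2.268 1.753 -3.701
endloop
endfacet
facet normal -0.005 0.998 0.067
outer loop
vertex -2.268 1.753 -3.701
vertex -0.683 1.763 -3.722
vertex -1.529 1.811 -4.5
endloop
endfacet
facet normal 0.678 0.053 -0.734
outer loop
vertex -1.529 1.811 -4.5
vertex -0.672 -0.273 -3.859
vertex -1.518 -0.225 -4.637
endloop
endfacet
facet normal 0.678 0.053 -0.734
outer loop
vertex -0.683 1.763 -3.722
vertex -0.672 -0.273 -3.859
vertex -1.529 1.811 -4.5
endloop
endfacet

endsolid


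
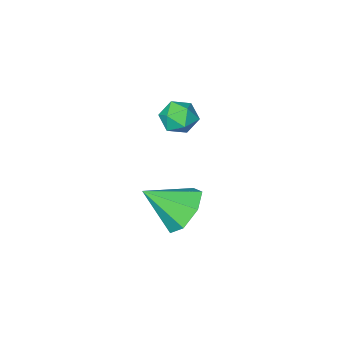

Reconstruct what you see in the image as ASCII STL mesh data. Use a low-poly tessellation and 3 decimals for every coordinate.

solid 
facet normal -0.680 0.459 -0.571
outer loop
vertex 2.192 2.81 -2.864
vertex 1.907 3.26 -2.163
vertex 2.537 3.48 -2.736
endloop
endfacet
facet normal 0.830 -0.344 -0.438
outer loop
vertex 2.192 2.81 -2.864
vertex 2.537 3.48 -2.736
vertex 2.913 2.58 -1.317
endloop
endfacet
facet normal -0.680 0.459 -0.571
outer loop
vertex 2.537 3.48 -2.736
vertex 1.907 3.26 -2.163
vertex 2.407 3.983 -2.177
endloop
endfacet
facet normal 0.950 0.308 -0.056
outer loop
vertex 2.537 3.48 -2.736
vertex 2.407 3.983 -2.177
vertex 2.913 2.58 -1.317
endloop
endfacet
facet normal -0.680 0.459 -0.571
outer loop
vertex 2.407 3.983 -2.177
vertex 1.907 3.26 -2.163
vertex 1.901 3.942 -1.607
endloop
endfacet
facet normal 0.597 0.565 0.570
outer loop
vertex 2.407 3.983 -2.177
vertex 1.901 3.942 -1.607
vertex 2.913 2.58 -1.317
endloop
endfacet
facet normal -0.680 0.460 -0.571
outer loop
vertex 1.901 3.942 -1.607
vertex 1.907 3.26 -2.163
vertex 1.399 3.387 -1.456
endloop
endfacet
facet normal 0.035 0.233 0.972
outer loop
vertex 1.901 3.942 -1.607
vertex 1.399 3.387 -1.456
vertex 2.913 2.58 -1.317
endloop
endfacet
facet normal -0.680 0.460 -0.571
outer loop
vertex 1.399 3.387 -1.456
vertex 1.907 3.26 -2.163
vertex 1.279 2.736 -1.837
endloop
endfacet
facet normal -0.310 -0.437 0.844
outer loop
vertex 1.399 3.387 -1.456
vertex 1.279 2.736 -1.837
vertex 2.913 2.58 -1.317
endloop
endfacet
facet normal -0.680 0.459 -0.571
outer loop
vertex 1.279 2.736 -1.837
vertex 1.907 3.26 -2.163
vertex 1.632 2.48 -2.463
endloop
endfacet
facet normal -0.180 -0.942 0.284
outer loop
vertex 1.279 2.736 -1.837
vertex 1.632 2.48 -2.463
vertex 2.913 2.58 -1.317
endloop
endfacet
facet normal -0.680 0.460 -0.571
outer loop
vertex 1.632 2.48 -2.463
vertex 1.907 3.26 -2.163
vertex 2.192 2.81 -2.864
endloop
endfacet
facet normal 0.326 -0.901 -0.286
outer loop
vertex 1.632 2.48 -2.463
vertex 2.192 2.81 -2.864
vertex 2.913 2.58 -1.317
endloop
endfacet
facet normal -0.264 0.889 0.375
outer loop
vertex -0.631 0.084 -1.373
vertex -0.27 -0.043 -0.819
vertex 0.017 0.264 -1.344
endloop
endfacet
facet normal -0.238 0.911 -0.337
outer loop
vertex -0.631 0.084 -1.373
vertex 0.017 0.264 -1.344
vertex -0.231 -0.009 -1.907
endloop
endfacet
facet normal -0.691 0.418 -0.590
outer loop
vertex -0.631 0.084 -1.373
vertex -0.231 -0.009 -1.907
vertex -0.672 -0.486 -1.729
endloop
endfacet
facet normal -0.995 0.092 -0.033
outer loop
vertex -0.631 0.084 -1.373
vertex -0.672 -0.486 -1.729
vertex -0.696 -0.507 -1.057
endloop
endfacet
facet normal -0.732 0.382 0.564
outer loop
vertex -0.631 0.084 -1.373
vertex -0.696 -0.507 -1.057
vertex -0.27 -0.043 -0.819
endloop
endfacet
facet normal 0.420 0.730 -0.539
outer loop
vertex -0.231 -0.009 -1.907
vertex 0.017 0.264 -1.344
vertex 0.376 -0.193 -1.683
endloop
endfacet
facet normal 0.380 0.693 0.613
outer loop
vertex 0.017 0.264 -1.344
vertex -0.27 -0.043 -0.819
vertex 0.352 -0.214 -1.011
endloop
endfacet
facet normal -0.377 -0.125 0.918
outer loop
vertex -0.27 -0.043 -0.819
vertex -0.696 -0.507 -1.057
vertex -0.089 -0.691 -0.833
endloop
endfacet
facet normal -0.802 -0.595 -0.047
outer loop
vertex -0.696 -0.507 -1.057
vertex -0.672 -0.486 -1.729
vertex -0.337 -0.964 -1.396
endloop
endfacet
facet normal -0.311 -0.066 -0.948
outer loop
vertex -0.672 -0.486 -1.729
vertex -0.231 -0.009 -1.907
vertex -0.05 -0.657 -1.921
endloop
endfacet
facet normal 0.995 -0.092 0.033
outer loop
vertex 0.311 -0.784 -1.367
vertex 0.376 -0.193 -1.683
vertex 0.352 -0.214 -1.011
endloop
endfacet
facet normal 0.691 -0.418 0.590
outer loop
vertex 0.311 -0.784 -1.367
vertex 0.352 -0.214 -1.011
vertex -0.089 -0.691 -0.833
endloop
endfacet
facet normal 0.238 -0.911 0.337
outer loop
vertex 0.311 -0.784 -1.367
vertex -0.089 -0.691 -0.833
vertex -0.337 -0.964 -1.396
endloop
endfacet
facet normal 0.264 -0.889 -0.375
outer loop
vertex 0.311 -0.784 -1.367
vertex -0.337 -0.964 -1.396
vertex -0.05 -0.657 -1.921
endloop
endfacet
facet normal 0.732 -0.382 -0.564
outer loop
vertex 0.311 -0.784 -1.367
vertex -0.05 -0.657 -1.921
vertex 0.376 -0.193 -1.683
endloop
endfacet
facet normal 0.802 0.595 0.047
outer loop
vertex 0.352 -0.214 -1.011
vertex 0.376 -0.193 -1.683
vertex 0.017 0.264 -1.344
endloop
endfacet
facet normal 0.311 0.066 0.948
outer loop
vertex -0.089 -0.691 -0.833
vertex 0.352 -0.214 -1.011
vertex -0.27 -0.043 -0.819
endloop
endfacet
facet normal -0.420 -0.730 0.539
outer loop
vertex -0.337 -0.964 -1.396
vertex -0.089 -0.691 -0.833
vertex -0.696 -0.507 -1.057
endloop
endfacet
facet normal -0.380 -0.693 -0.613
outer loop
vertex -0.05 -0.657 -1.921
vertex -0.337 -0.964 -1.396
vertex -0.672 -0.486 -1.729
endloop
endfacet
facet normal 0.377 0.125 -0.918
outer loop
vertex 0.376 -0.193 -1.683
vertex -0.05 -0.657 -1.921
vertex -0.231 -0.009 -1.907
endloop
endfacet

endsolid


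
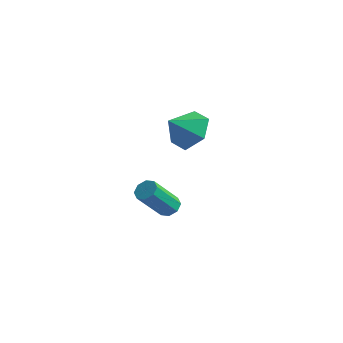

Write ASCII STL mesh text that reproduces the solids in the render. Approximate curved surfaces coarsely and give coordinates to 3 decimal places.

solid 
facet normal 0.253 0.563 -0.787
outer loop
vertex -2.421 -1.861 -3.634
vertex -2.873 -2.013 -3.888
vertex -2.739 -1.609 -3.556
endloop
endfacet
facet normal 0.586 0.558 0.587
outer loop
vertex -2.421 -1.861 -3.634
vertex -2.739 -1.609 -3.556
vertex -2.875 -2.875 -2.218
endloop
endfacet
facet normal 0.586 0.558 0.587
outer loop
vertex -2.875 -2.875 -2.218
vertex -2.739 -1.609 -3.556
vertex -3.193 -2.623 -2.14
endloop
endfacet
facet normal -0.253 -0.563 0.787
outer loop
vertex -2.875 -2.875 -2.218
vertex -3.193 -2.623 -2.14
vertex -3.327 -3.027 -2.472
endloop
endfacet
facet normal 0.253 0.563 -0.787
outer loop
vertex -2.739 -1.609 -3.556
vertex -2.873 -2.013 -3.888
vertex -3.135 -1.593 -3.672
endloop
endfacet
facet normal -0.128 0.825 0.550
outer loop
vertex -2.739 -1.609 -3.556
vertex -3.135 -1.593 -3.672
vertex -3.193 -2.623 -2.14
endloop
endfacet
facet normal -0.130 0.825 0.550
outer loop
vertex -3.193 -2.623 -2.14
vertex -3.135 -1.593 -3.672
vertex -3.589 -2.608 -2.256
endloop
endfacet
facet normal -0.252 -0.563 0.787
outer loop
vertex -3.193 -2.623 -2.14
vertex -3.589 -2.608 -2.256
vertex -3.327 -3.027 -2.472
endloop
endfacet
facet normal 0.251 0.562 -0.788
outer loop
vertex -3.135 -1.593 -3.672
vertex -2.873 -2.013 -3.888
vertex -3.378 -1.824 -3.914
endloop
endfacet
facet normal -0.769 0.610 0.190
outer loop
vertex -3.135 -1.593 -3.672
vertex -3.378 -1.824 -3.914
vertex -3.589 -2.608 -2.256
endloop
endfacet
facet normal -0.768 0.611 0.191
outer loop
vertex -3.589 -2.608 -2.256
vertex -3.378 -1.824 -3.914
vertex -3.832 -2.838 -2.498
endloop
endfacet
facet normal -0.251 -0.563 0.787
outer loop
vertex -3.589 -2.608 -2.256
vertex -3.832 -2.838 -2.498
vertex -3.327 -3.027 -2.472
endloop
endfacet
facet normal 0.252 0.565 -0.786
outer loop
vertex -3.378 -1.824 -3.914
vertex -2.873 -2.013 -3.888
vertex -3.325 -2.165 -4.142
endloop
endfacet
facet normal -0.959 0.038 -0.280
outer loop
vertex -3.378 -1.824 -3.914
vertex -3.325 -2.165 -4.142
vertex -3.832 -2.838 -2.498
endloop
endfacet
facet normal -0.959 0.038 -0.280
outer loop
vertex -3.832 -2.838 -2.498
vertex -3.325 -2.165 -4.142
vertex -3.779 -3.179 -2.726
endloop
endfacet
facet normal -0.252 -0.565 0.786
outer loop
vertex -3.832 -2.838 -2.498
vertex -3.779 -3.179 -2.726
vertex -3.327 -3.027 -2.472
endloop
endfacet
facet normal 0.253 0.563 -0.787
outer loop
vertex -3.325 -2.165 -4.142
vertex -2.873 -2.013 -3.888
vertex -3.007 -2.417 -4.22
endloop
endfacet
facet normal -0.586 -0.558 -0.587
outer loop
vertex -3.325 -2.165 -4.142
vertex -3.007 -2.417 -4.22
vertex -3.779 -3.179 -2.726
endloop
endfacet
facet normal -0.586 -0.558 -0.587
outer loop
vertex -3.779 -3.179 -2.726
vertex -3.007 -2.417 -4.22
vertex -3.461 -3.431 -2.804
endloop
endfacet
facet normal -0.253 -0.563 0.787
outer loop
vertex -3.779 -3.179 -2.726
vertex -3.461 -3.431 -2.804
vertex -3.327 -3.027 -2.472
endloop
endfacet
facet normal 0.252 0.563 -0.787
outer loop
vertex -3.007 -2.417 -4.22
vertex -2.873 -2.013 -3.888
vertex -2.611 -2.432 -4.104
endloop
endfacet
facet normal 0.130 -0.825 -0.549
outer loop
vertex -3.007 -2.417 -4.22
vertex -2.611 -2.432 -4.104
vertex -3.461 -3.431 -2.804
endloop
endfacet
facet normal 0.128 -0.825 -0.550
outer loop
vertex -3.461 -3.431 -2.804
vertex -2.611 -2.432 -4.104
vertex -3.065 -3.447 -2.688
endloop
endfacet
facet normal -0.253 -0.563 0.787
outer loop
vertex -3.461 -3.431 -2.804
vertex -3.065 -3.447 -2.688
vertex -3.327 -3.027 -2.472
endloop
endfacet
facet normal 0.251 0.563 -0.787
outer loop
vertex -2.611 -2.432 -4.104
vertex -2.873 -2.013 -3.888
vertex -2.368 -2.202 -3.862
endloop
endfacet
facet normal 0.768 -0.611 -0.191
outer loop
vertex -2.611 -2.432 -4.104
vertex -2.368 -2.202 -3.862
vertex -3.065 -3.447 -2.688
endloop
endfacet
facet normal 0.769 -0.610 -0.190
outer loop
vertex -3.065 -3.447 -2.688
vertex -2.368 -2.202 -3.862
vertex -2.822 -3.216 -2.446
endloop
endfacet
facet normal -0.251 -0.562 0.788
outer loop
vertex -3.065 -3.447 -2.688
vertex -2.822 -3.216 -2.446
vertex -3.327 -3.027 -2.472
endloop
endfacet
facet normal 0.252 0.565 -0.786
outer loop
vertex -2.368 -2.202 -3.862
vertex -2.873 -2.013 -3.888
vertex -2.421 -1.861 -3.634
endloop
endfacet
facet normal 0.959 -0.038 0.280
outer loop
vertex -2.368 -2.202 -3.862
vertex -2.421 -1.861 -3.634
vertex -2.822 -3.216 -2.446
endloop
endfacet
facet normal 0.959 -0.038 0.280
outer loop
vertex -2.822 -3.216 -2.446
vertex -2.421 -1.861 -3.634
vertex -2.875 -2.875 -2.218
endloop
endfacet
facet normal -0.252 -0.565 0.786
outer loop
vertex -2.822 -3.216 -2.446
vertex -2.875 -2.875 -2.218
vertex -3.327 -3.027 -2.472
endloop
endfacet
facet normal 0.351 0.661 -0.663
outer loop
vertex -0.534 -3.096 1.584
vertex -1.449 -2.703 1.492
vertex -0.819 -2.346 2.181
endloop
endfacet
facet normal 0.537 -0.391 0.748
outer loop
vertex -0.534 -3.096 1.584
vertex -0.819 -2.346 2.181
vertex -1.891 -3.537 2.328
endloop
endfacet
facet normal 0.350 0.662 -0.663
outer loop
vertex -0.819 -2.346 2.181
vertex -1.449 -2.703 1.492
vertex -1.734 -1.954 2.09
endloop
endfacet
facet normal -0.033 0.152 0.988
outer loop
vertex -0.819 -2.346 2.181
vertex -1.734 -1.954 2.09
vertex -1.891 -3.537 2.328
endloop
endfacet
facet normal 0.350 0.662 -0.663
outer loop
vertex -1.734 -1.954 2.09
vertex -1.449 -2.703 1.492
vertex -2.365 -2.311 1.4
endloop
endfacet
facet normal -0.769 0.169 0.616
outer loop
vertex -1.734 -1.954 2.09
vertex -2.365 -2.311 1.4
vertex -1.891 -3.537 2.328
endloop
endfacet
facet normal 0.350 0.661 -0.664
outer loop
vertex -2.365 -2.311 1.4
vertex -1.449 -2.703 1.492
vertex -2.08 -3.061 0.803
endloop
endfacet
facet normal -0.934 -0.358 0.004
outer loop
vertex -2.365 -2.311 1.4
vertex -2.08 -3.061 0.803
vertex -1.891 -3.537 2.328
endloop
endfacet
facet normal 0.350 0.661 -0.664
outer loop
vertex -2.08 -3.061 0.803
vertex -1.449 -2.703 1.492
vertex -1.164 -3.453 0.895
endloop
endfacet
facet normal -0.362 -0.902 -0.237
outer loop
vertex -2.08 -3.061 0.803
vertex -1.164 -3.453 0.895
vertex -1.891 -3.537 2.328
endloop
endfacet
facet normal 0.351 0.661 -0.663
outer loop
vertex -1.164 -3.453 0.895
vertex -1.449 -2.703 1.492
vertex -0.534 -3.096 1.584
endloop
endfacet
facet normal 0.372 -0.918 0.135
outer loop
vertex -1.164 -3.453 0.895
vertex -0.534 -3.096 1.584
vertex -1.891 -3.537 2.328
endloop
endfacet

endsolid


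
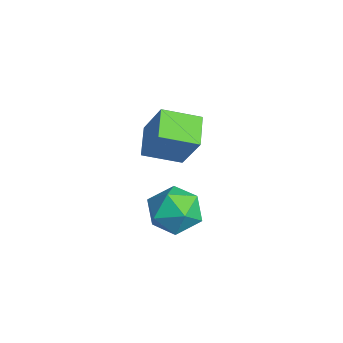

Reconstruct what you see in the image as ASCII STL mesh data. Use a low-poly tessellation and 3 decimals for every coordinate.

solid 
facet normal -0.495 -0.217 -0.841
outer loop
vertex -4.556 -3.463 2.714
vertex -4.312 -2.002 2.193
vertex -3.393 -3.864 2.134
endloop
endfacet
facet normal -0.155 -0.931 0.332
outer loop
vertex -2.468 -3.458 3.707
vertex -4.556 -3.463 2.714
vertex -3.393 -3.864 2.134
endloop
endfacet
facet normal -0.495 -0.217 -0.841
outer loop
vertex -3.393 -3.864 2.134
vertex -4.312 -2.002 2.193
vertex -3.149 -2.403 1.613
endloop
endfacet
facet normal 0.855 -0.295 -0.427
outer loop
vertex -3.149 -2.403 1.613
vertex -2.468 -3.458 3.707
vertex -3.393 -3.864 2.134
endloop
endfacet
facet normal -0.855 0.295 0.427
outer loop
vertex -4.556 -3.463 2.714
vertex -3.387 -1.596 3.766
vertex -4.312 -2.002 2.193
endloop
endfacet
facet normal -0.155 -0.931 0.332
outer loop
vertex -3.631 -3.057 4.287
vertex -4.556 -3.463 2.714
vertex -2.468 -3.458 3.707
endloop
endfacet
facet normal -0.855 0.295 0.427
outer loop
vertex -3.631 -3.057 4.287
vertex -3.387 -1.596 3.766
vertex -4.556 -3.463 2.714
endloop
endfacet
facet normal 0.155 0.931 -0.332
outer loop
vertex -4.312 -2.002 2.193
vertex -3.387 -1.596 3.766
vertex -3.149 -2.403 1.613
endloop
endfacet
facet normal 0.855 -0.295 -0.427
outer loop
vertex -2.224 -1.997 3.186
vertex -2.468 -3.458 3.707
vertex -3.149 -2.403 1.613
endloop
endfacet
facet normal 0.155 0.931 -0.332
outer loop
vertex -3.149 -2.403 1.613
vertex -3.387 -1.596 3.766
vertex -2.224 -1.997 3.186
endloop
endfacet
facet normal 0.495 0.217 0.841
outer loop
vertex -2.224 -1.997 3.186
vertex -3.631 -3.057 4.287
vertex -2.468 -3.458 3.707
endloop
endfacet
facet normal 0.495 0.217 0.841
outer loop
vertex -3.387 -1.596 3.766
vertex -3.631 -3.057 4.287
vertex -2.224 -1.997 3.186
endloop
endfacet
facet normal -0.922 0.387 0.026
outer loop
vertex -0.198 -2.752 1.782
vertex -0.613 -3.724 1.549
vertex -0.462 -3.433 2.581
endloop
endfacet
facet normal -0.486 0.738 0.468
outer loop
vertex -0.198 -2.752 1.782
vertex -0.462 -3.433 2.581
vertex 0.457 -2.863 2.637
endloop
endfacet
facet normal 0.058 0.995 0.084
outer loop
vertex -0.198 -2.752 1.782
vertex 0.457 -2.863 2.637
vertex 0.874 -2.803 1.64
endloop
endfacet
facet normal -0.041 0.803 -0.595
outer loop
vertex -0.198 -2.752 1.782
vertex 0.874 -2.803 1.64
vertex 0.213 -3.335 0.967
endloop
endfacet
facet normal -0.647 0.428 -0.632
outer loop
vertex -0.198 -2.752 1.782
vertex 0.213 -3.335 0.967
vertex -0.613 -3.724 1.549
endloop
endfacet
facet normal -0.224 0.268 0.937
outer loop
vertex 0.457 -2.863 2.637
vertex -0.462 -3.433 2.581
vertex 0.447 -3.905 2.933
endloop
endfacet
facet normal -0.928 -0.300 0.220
outer loop
vertex -0.462 -3.433 2.581
vertex -0.613 -3.724 1.549
vertex -0.214 -4.437 2.26
endloop
endfacet
facet normal -0.484 -0.235 -0.843
outer loop
vertex -0.613 -3.724 1.549
vertex 0.213 -3.335 0.967
vertex 0.203 -4.377 1.263
endloop
endfacet
facet normal 0.497 0.373 -0.783
outer loop
vertex 0.213 -3.335 0.967
vertex 0.874 -2.803 1.64
vertex 1.122 -3.807 1.319
endloop
endfacet
facet normal 0.658 0.684 0.316
outer loop
vertex 0.874 -2.803 1.64
vertex 0.457 -2.863 2.637
vertex 1.273 -3.516 2.351
endloop
endfacet
facet normal 0.041 -0.803 0.595
outer loop
vertex 0.858 -4.488 2.118
vertex 0.447 -3.905 2.933
vertex -0.214 -4.437 2.26
endloop
endfacet
facet normal -0.058 -0.995 -0.084
outer loop
vertex 0.858 -4.488 2.118
vertex -0.214 -4.437 2.26
vertex 0.203 -4.377 1.263
endloop
endfacet
facet normal 0.486 -0.738 -0.468
outer loop
vertex 0.858 -4.488 2.118
vertex 0.203 -4.377 1.263
vertex 1.122 -3.807 1.319
endloop
endfacet
facet normal 0.922 -0.387 -0.026
outer loop
vertex 0.858 -4.488 2.118
vertex 1.122 -3.807 1.319
vertex 1.273 -3.516 2.351
endloop
endfacet
facet normal 0.647 -0.428 0.632
outer loop
vertex 0.858 -4.488 2.118
vertex 1.273 -3.516 2.351
vertex 0.447 -3.905 2.933
endloop
endfacet
facet normal -0.497 -0.373 0.783
outer loop
vertex -0.214 -4.437 2.26
vertex 0.447 -3.905 2.933
vertex -0.462 -3.433 2.581
endloop
endfacet
facet normal -0.658 -0.684 -0.316
outer loop
vertex 0.203 -4.377 1.263
vertex -0.214 -4.437 2.26
vertex -0.613 -3.724 1.549
endloop
endfacet
facet normal 0.224 -0.268 -0.937
outer loop
vertex 1.122 -3.807 1.319
vertex 0.203 -4.377 1.263
vertex 0.213 -3.335 0.967
endloop
endfacet
facet normal 0.928 0.300 -0.220
outer loop
vertex 1.273 -3.516 2.351
vertex 1.122 -3.807 1.319
vertex 0.874 -2.803 1.64
endloop
endfacet
facet normal 0.484 0.235 0.843
outer loop
vertex 0.447 -3.905 2.933
vertex 1.273 -3.516 2.351
vertex 0.457 -2.863 2.637
endloop
endfacet

endsolid


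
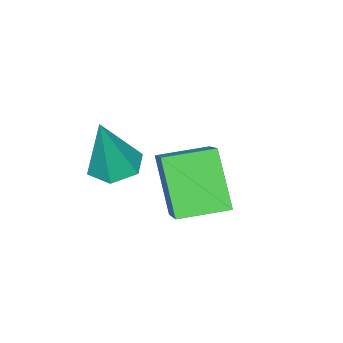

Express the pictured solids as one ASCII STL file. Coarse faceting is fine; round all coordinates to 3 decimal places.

solid 
facet normal -0.588 -0.585 -0.559
outer loop
vertex -2.227 1.58 -2.262
vertex -3.252 2.46 -2.104
vertex -1.7 2.455 -3.732
endloop
endfacet
facet normal 0.753 -0.648 -0.115
outer loop
vertex -0.588 3.56 -2.676
vertex -2.227 1.58 -2.262
vertex -1.7 2.455 -3.732
endloop
endfacet
facet normal -0.588 -0.584 -0.559
outer loop
vertex -1.7 2.455 -3.732
vertex -3.252 2.46 -2.104
vertex -2.725 3.336 -3.574
endloop
endfacet
facet normal 0.294 0.489 -0.821
outer loop
vertex -2.725 3.336 -3.574
vertex -0.588 3.56 -2.676
vertex -1.7 2.455 -3.732
endloop
endfacet
facet normal -0.294 -0.489 0.821
outer loop
vertex -2.227 1.58 -2.262
vertex -2.14 3.565 -1.048
vertex -3.252 2.46 -2.104
endloop
endfacet
facet normal 0.753 -0.648 -0.116
outer loop
vertex -1.115 2.684 -1.206
vertex -2.227 1.58 -2.262
vertex -0.588 3.56 -2.676
endloop
endfacet
facet normal -0.294 -0.489 0.821
outer loop
vertex -1.115 2.684 -1.206
vertex -2.14 3.565 -1.048
vertex -2.227 1.58 -2.262
endloop
endfacet
facet normal -0.753 0.647 0.116
outer loop
vertex -3.252 2.46 -2.104
vertex -2.14 3.565 -1.048
vertex -2.725 3.336 -3.574
endloop
endfacet
facet normal 0.294 0.490 -0.821
outer loop
vertex -1.613 4.44 -2.518
vertex -0.588 3.56 -2.676
vertex -2.725 3.336 -3.574
endloop
endfacet
facet normal -0.753 0.648 0.116
outer loop
vertex -2.725 3.336 -3.574
vertex -2.14 3.565 -1.048
vertex -1.613 4.44 -2.518
endloop
endfacet
facet normal 0.588 0.585 0.559
outer loop
vertex -1.613 4.44 -2.518
vertex -1.115 2.684 -1.206
vertex -0.588 3.56 -2.676
endloop
endfacet
facet normal 0.588 0.584 0.559
outer loop
vertex -2.14 3.565 -1.048
vertex -1.115 2.684 -1.206
vertex -1.613 4.44 -2.518
endloop
endfacet
facet normal -0.296 -0.007 -0.955
outer loop
vertex 0.116 1.471 -1.65
vertex -0.473 1.825 -1.47
vertex 0.113 2.181 -1.654
endloop
endfacet
facet normal 0.999 0.004 0.033
outer loop
vertex 0.116 1.471 -1.65
vertex 0.113 2.181 -1.654
vertex 0.053 1.835 0.23
endloop
endfacet
facet normal -0.296 -0.007 -0.955
outer loop
vertex 0.113 2.181 -1.654
vertex -0.473 1.825 -1.47
vertex -0.476 2.535 -1.474
endloop
endfacet
facet normal 0.545 0.821 0.168
outer loop
vertex 0.113 2.181 -1.654
vertex -0.476 2.535 -1.474
vertex 0.053 1.835 0.23
endloop
endfacet
facet normal -0.296 -0.007 -0.955
outer loop
vertex -0.476 2.535 -1.474
vertex -0.473 1.825 -1.47
vertex -1.062 2.178 -1.29
endloop
endfacet
facet normal -0.358 0.819 0.448
outer loop
vertex -0.476 2.535 -1.474
vertex -1.062 2.178 -1.29
vertex 0.053 1.835 0.23
endloop
endfacet
facet normal -0.295 -0.005 -0.955
outer loop
vertex -1.062 2.178 -1.29
vertex -0.473 1.825 -1.47
vertex -1.059 1.468 -1.287
endloop
endfacet
facet normal -0.806 -0.001 0.591
outer loop
vertex -1.062 2.178 -1.29
vertex -1.059 1.468 -1.287
vertex 0.053 1.835 0.23
endloop
endfacet
facet normal -0.295 -0.005 -0.955
outer loop
vertex -1.059 1.468 -1.287
vertex -0.473 1.825 -1.47
vertex -0.47 1.115 -1.467
endloop
endfacet
facet normal -0.351 -0.818 0.455
outer loop
vertex -1.059 1.468 -1.287
vertex -0.47 1.115 -1.467
vertex 0.053 1.835 0.23
endloop
endfacet
facet normal -0.295 -0.005 -0.955
outer loop
vertex -0.47 1.115 -1.467
vertex -0.473 1.825 -1.47
vertex 0.116 1.471 -1.65
endloop
endfacet
facet normal 0.551 -0.816 0.176
outer loop
vertex -0.47 1.115 -1.467
vertex 0.116 1.471 -1.65
vertex 0.053 1.835 0.23
endloop
endfacet

endsolid


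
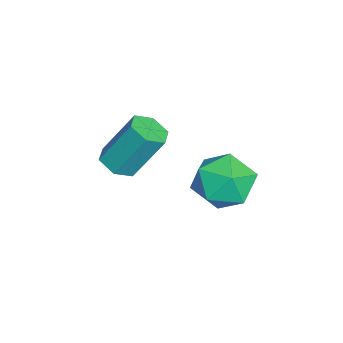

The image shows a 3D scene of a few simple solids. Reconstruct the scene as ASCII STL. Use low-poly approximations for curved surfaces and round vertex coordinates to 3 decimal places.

solid 
facet normal -0.515 0.849 -0.116
outer loop
vertex -0.209 0.415 0.941
vertex -0.958 0.076 1.784
vertex 0.002 0.697 2.064
endloop
endfacet
facet normal 0.175 0.947 -0.271
outer loop
vertex -0.209 0.415 0.941
vertex 0.002 0.697 2.064
vertex 0.884 0.336 1.372
endloop
endfacet
facet normal 0.349 0.495 -0.795
outer loop
vertex -0.209 0.415 0.941
vertex 0.884 0.336 1.372
vertex 0.468 -0.508 0.664
endloop
endfacet
facet normal -0.232 0.119 -0.965
outer loop
vertex -0.209 0.415 0.941
vertex 0.468 -0.508 0.664
vertex -0.67 -0.669 0.918
endloop
endfacet
facet normal -0.767 0.338 -0.546
outer loop
vertex -0.209 0.415 0.941
vertex -0.67 -0.669 0.918
vertex -0.958 0.076 1.784
endloop
endfacet
facet normal 0.556 0.772 0.306
outer loop
vertex 0.884 0.336 1.372
vertex 0.002 0.697 2.064
vertex 0.81 -0.051 2.482
endloop
endfacet
facet normal -0.560 0.614 0.556
outer loop
vertex 0.002 0.697 2.064
vertex -0.958 0.076 1.784
vertex -0.328 -0.212 2.736
endloop
endfacet
facet normal -0.967 -0.213 -0.139
outer loop
vertex -0.958 0.076 1.784
vertex -0.67 -0.669 0.918
vertex -0.744 -1.056 2.028
endloop
endfacet
facet normal -0.102 -0.567 -0.817
outer loop
vertex -0.67 -0.669 0.918
vertex 0.468 -0.508 0.664
vertex 0.138 -1.417 1.336
endloop
endfacet
facet normal 0.839 0.042 -0.543
outer loop
vertex 0.468 -0.508 0.664
vertex 0.884 0.336 1.372
vertex 1.098 -0.796 1.616
endloop
endfacet
facet normal 0.232 -0.119 0.965
outer loop
vertex 0.349 -1.135 2.459
vertex 0.81 -0.051 2.482
vertex -0.328 -0.212 2.736
endloop
endfacet
facet normal -0.349 -0.495 0.795
outer loop
vertex 0.349 -1.135 2.459
vertex -0.328 -0.212 2.736
vertex -0.744 -1.056 2.028
endloop
endfacet
facet normal -0.175 -0.947 0.271
outer loop
vertex 0.349 -1.135 2.459
vertex -0.744 -1.056 2.028
vertex 0.138 -1.417 1.336
endloop
endfacet
facet normal 0.515 -0.849 0.116
outer loop
vertex 0.349 -1.135 2.459
vertex 0.138 -1.417 1.336
vertex 1.098 -0.796 1.616
endloop
endfacet
facet normal 0.767 -0.338 0.546
outer loop
vertex 0.349 -1.135 2.459
vertex 1.098 -0.796 1.616
vertex 0.81 -0.051 2.482
endloop
endfacet
facet normal 0.102 0.567 0.817
outer loop
vertex -0.328 -0.212 2.736
vertex 0.81 -0.051 2.482
vertex 0.002 0.697 2.064
endloop
endfacet
facet normal -0.839 -0.042 0.543
outer loop
vertex -0.744 -1.056 2.028
vertex -0.328 -0.212 2.736
vertex -0.958 0.076 1.784
endloop
endfacet
facet normal -0.556 -0.772 -0.306
outer loop
vertex 0.138 -1.417 1.336
vertex -0.744 -1.056 2.028
vertex -0.67 -0.669 0.918
endloop
endfacet
facet normal 0.560 -0.614 -0.556
outer loop
vertex 1.098 -0.796 1.616
vertex 0.138 -1.417 1.336
vertex 0.468 -0.508 0.664
endloop
endfacet
facet normal 0.967 0.213 0.139
outer loop
vertex 0.81 -0.051 2.482
vertex 1.098 -0.796 1.616
vertex 0.884 0.336 1.372
endloop
endfacet
facet normal 0.032 -0.523 -0.852
outer loop
vertex -2.454 -3.586 -0.457
vertex -2.877 -4.141 -0.132
vertex -3.223 -3.561 -0.501
endloop
endfacet
facet normal 0.057 0.852 -0.521
outer loop
vertex -2.454 -3.586 -0.457
vertex -3.223 -3.561 -0.501
vertex -2.52 -2.503 1.306
endloop
endfacet
facet normal 0.058 0.852 -0.521
outer loop
vertex -2.52 -2.503 1.306
vertex -3.223 -3.561 -0.501
vertex -3.288 -2.478 1.262
endloop
endfacet
facet normal -0.032 0.523 0.851
outer loop
vertex -2.52 -2.503 1.306
vertex -3.288 -2.478 1.262
vertex -2.943 -3.059 1.632
endloop
endfacet
facet normal 0.032 -0.523 -0.852
outer loop
vertex -3.223 -3.561 -0.501
vertex -2.877 -4.141 -0.132
vertex -3.646 -4.116 -0.176
endloop
endfacet
facet normal -0.835 0.455 -0.310
outer loop
vertex -3.223 -3.561 -0.501
vertex -3.646 -4.116 -0.176
vertex -3.288 -2.478 1.262
endloop
endfacet
facet normal -0.835 0.455 -0.310
outer loop
vertex -3.288 -2.478 1.262
vertex -3.646 -4.116 -0.176
vertex -3.711 -3.033 1.588
endloop
endfacet
facet normal -0.031 0.524 0.851
outer loop
vertex -3.288 -2.478 1.262
vertex -3.711 -3.033 1.588
vertex -2.943 -3.059 1.632
endloop
endfacet
facet normal 0.032 -0.523 -0.852
outer loop
vertex -3.646 -4.116 -0.176
vertex -2.877 -4.141 -0.132
vertex -3.3 -4.697 0.194
endloop
endfacet
facet normal -0.893 -0.397 0.211
outer loop
vertex -3.646 -4.116 -0.176
vertex -3.3 -4.697 0.194
vertex -3.711 -3.033 1.588
endloop
endfacet
facet normal -0.893 -0.397 0.210
outer loop
vertex -3.711 -3.033 1.588
vertex -3.3 -4.697 0.194
vertex -3.366 -3.614 1.957
endloop
endfacet
facet normal -0.031 0.523 0.852
outer loop
vertex -3.711 -3.033 1.588
vertex -3.366 -3.614 1.957
vertex -2.943 -3.059 1.632
endloop
endfacet
facet normal 0.032 -0.523 -0.851
outer loop
vertex -3.3 -4.697 0.194
vertex -2.877 -4.141 -0.132
vertex -2.532 -4.722 0.238
endloop
endfacet
facet normal -0.058 -0.852 0.521
outer loop
vertex -3.3 -4.697 0.194
vertex -2.532 -4.722 0.238
vertex -3.366 -3.614 1.957
endloop
endfacet
facet normal -0.057 -0.852 0.521
outer loop
vertex -3.366 -3.614 1.957
vertex -2.532 -4.722 0.238
vertex -2.597 -3.639 2.001
endloop
endfacet
facet normal -0.032 0.523 0.852
outer loop
vertex -3.366 -3.614 1.957
vertex -2.597 -3.639 2.001
vertex -2.943 -3.059 1.632
endloop
endfacet
facet normal 0.031 -0.524 -0.851
outer loop
vertex -2.532 -4.722 0.238
vertex -2.877 -4.141 -0.132
vertex -2.109 -4.167 -0.088
endloop
endfacet
facet normal 0.835 -0.454 0.310
outer loop
vertex -2.532 -4.722 0.238
vertex -2.109 -4.167 -0.088
vertex -2.597 -3.639 2.001
endloop
endfacet
facet normal 0.835 -0.455 0.310
outer loop
vertex -2.597 -3.639 2.001
vertex -2.109 -4.167 -0.088
vertex -2.174 -3.084 1.676
endloop
endfacet
facet normal -0.032 0.523 0.852
outer loop
vertex -2.597 -3.639 2.001
vertex -2.174 -3.084 1.676
vertex -2.943 -3.059 1.632
endloop
endfacet
facet normal 0.031 -0.523 -0.852
outer loop
vertex -2.109 -4.167 -0.088
vertex -2.877 -4.141 -0.132
vertex -2.454 -3.586 -0.457
endloop
endfacet
facet normal 0.893 0.397 -0.211
outer loop
vertex -2.109 -4.167 -0.088
vertex -2.454 -3.586 -0.457
vertex -2.174 -3.084 1.676
endloop
endfacet
facet normal 0.893 0.398 -0.211
outer loop
vertex -2.174 -3.084 1.676
vertex -2.454 -3.586 -0.457
vertex -2.52 -2.503 1.306
endloop
endfacet
facet normal -0.032 0.523 0.852
outer loop
vertex -2.174 -3.084 1.676
vertex -2.52 -2.503 1.306
vertex -2.943 -3.059 1.632
endloop
endfacet

endsolid


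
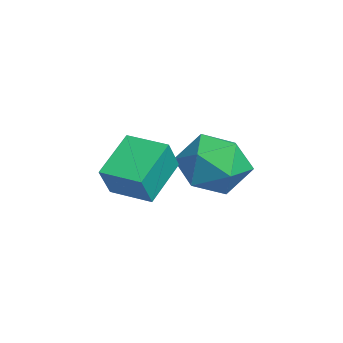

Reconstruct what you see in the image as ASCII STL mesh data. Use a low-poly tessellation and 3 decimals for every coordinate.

solid 
facet normal 0.020 0.892 0.452
outer loop
vertex 2.97 4.005 -0.3
vertex 1.956 3.7 0.348
vertex 3.083 3.445 0.801
endloop
endfacet
facet normal 0.679 0.680 0.276
outer loop
vertex 2.97 4.005 -0.3
vertex 3.083 3.445 0.801
vertex 3.809 3.104 -0.145
endloop
endfacet
facet normal 0.697 0.575 -0.430
outer loop
vertex 2.97 4.005 -0.3
vertex 3.809 3.104 -0.145
vertex 3.131 3.149 -1.184
endloop
endfacet
facet normal 0.048 0.722 -0.690
outer loop
vertex 2.97 4.005 -0.3
vertex 3.131 3.149 -1.184
vertex 1.986 3.517 -0.879
endloop
endfacet
facet normal -0.369 0.918 -0.146
outer loop
vertex 2.97 4.005 -0.3
vertex 1.986 3.517 -0.879
vertex 1.956 3.7 0.348
endloop
endfacet
facet normal 0.801 0.054 0.596
outer loop
vertex 3.809 3.104 -0.145
vertex 3.083 3.445 0.801
vertex 3.314 2.243 0.599
endloop
endfacet
facet normal -0.263 0.397 0.879
outer loop
vertex 3.083 3.445 0.801
vertex 1.956 3.7 0.348
vertex 2.169 2.611 0.904
endloop
endfacet
facet normal -0.894 0.439 -0.087
outer loop
vertex 1.956 3.7 0.348
vertex 1.986 3.517 -0.879
vertex 1.491 2.656 -0.135
endloop
endfacet
facet normal -0.219 0.121 -0.968
outer loop
vertex 1.986 3.517 -0.879
vertex 3.131 3.149 -1.184
vertex 2.217 2.315 -1.081
endloop
endfacet
facet normal 0.829 -0.117 -0.546
outer loop
vertex 3.131 3.149 -1.184
vertex 3.809 3.104 -0.145
vertex 3.344 2.06 -0.628
endloop
endfacet
facet normal -0.048 -0.722 0.690
outer loop
vertex 2.33 1.755 0.02
vertex 3.314 2.243 0.599
vertex 2.169 2.611 0.904
endloop
endfacet
facet normal -0.697 -0.575 0.430
outer loop
vertex 2.33 1.755 0.02
vertex 2.169 2.611 0.904
vertex 1.491 2.656 -0.135
endloop
endfacet
facet normal -0.679 -0.680 -0.276
outer loop
vertex 2.33 1.755 0.02
vertex 1.491 2.656 -0.135
vertex 2.217 2.315 -1.081
endloop
endfacet
facet normal -0.020 -0.892 -0.452
outer loop
vertex 2.33 1.755 0.02
vertex 2.217 2.315 -1.081
vertex 3.344 2.06 -0.628
endloop
endfacet
facet normal 0.369 -0.918 0.146
outer loop
vertex 2.33 1.755 0.02
vertex 3.344 2.06 -0.628
vertex 3.314 2.243 0.599
endloop
endfacet
facet normal 0.219 -0.121 0.968
outer loop
vertex 2.169 2.611 0.904
vertex 3.314 2.243 0.599
vertex 3.083 3.445 0.801
endloop
endfacet
facet normal -0.829 0.117 0.546
outer loop
vertex 1.491 2.656 -0.135
vertex 2.169 2.611 0.904
vertex 1.956 3.7 0.348
endloop
endfacet
facet normal -0.801 -0.054 -0.596
outer loop
vertex 2.217 2.315 -1.081
vertex 1.491 2.656 -0.135
vertex 1.986 3.517 -0.879
endloop
endfacet
facet normal 0.263 -0.397 -0.879
outer loop
vertex 3.344 2.06 -0.628
vertex 2.217 2.315 -1.081
vertex 3.131 3.149 -1.184
endloop
endfacet
facet normal 0.894 -0.439 0.087
outer loop
vertex 3.314 2.243 0.599
vertex 3.344 2.06 -0.628
vertex 3.809 3.104 -0.145
endloop
endfacet
facet normal -0.440 0.321 -0.839
outer loop
vertex 2.724 0.612 0.476
vertex 3.629 1.637 0.393
vertex 3.752 -0.37 -0.439
endloop
endfacet
facet normal -0.661 -0.748 0.061
outer loop
vertex 4.311 -0.777 0.627
vertex 2.724 0.612 0.476
vertex 3.752 -0.37 -0.439
endloop
endfacet
facet normal -0.440 0.321 -0.839
outer loop
vertex 3.752 -0.37 -0.439
vertex 3.629 1.637 0.393
vertex 4.657 0.656 -0.521
endloop
endfacet
facet normal 0.609 -0.580 -0.541
outer loop
vertex 4.657 0.656 -0.521
vertex 4.311 -0.777 0.627
vertex 3.752 -0.37 -0.439
endloop
endfacet
facet normal -0.608 0.581 0.541
outer loop
vertex 2.724 0.612 0.476
vertex 4.188 1.23 1.459
vertex 3.629 1.637 0.393
endloop
endfacet
facet normal -0.661 -0.748 0.060
outer loop
vertex 3.283 0.204 1.541
vertex 2.724 0.612 0.476
vertex 4.311 -0.777 0.627
endloop
endfacet
facet normal -0.608 0.580 0.542
outer loop
vertex 3.283 0.204 1.541
vertex 4.188 1.23 1.459
vertex 2.724 0.612 0.476
endloop
endfacet
facet normal 0.660 0.748 -0.061
outer loop
vertex 3.629 1.637 0.393
vertex 4.188 1.23 1.459
vertex 4.657 0.656 -0.521
endloop
endfacet
facet normal 0.608 -0.581 -0.542
outer loop
vertex 5.216 0.248 0.544
vertex 4.311 -0.777 0.627
vertex 4.657 0.656 -0.521
endloop
endfacet
facet normal 0.661 0.748 -0.060
outer loop
vertex 4.657 0.656 -0.521
vertex 4.188 1.23 1.459
vertex 5.216 0.248 0.544
endloop
endfacet
facet normal 0.440 -0.321 0.839
outer loop
vertex 5.216 0.248 0.544
vertex 3.283 0.204 1.541
vertex 4.311 -0.777 0.627
endloop
endfacet
facet normal 0.440 -0.321 0.839
outer loop
vertex 4.188 1.23 1.459
vertex 3.283 0.204 1.541
vertex 5.216 0.248 0.544
endloop
endfacet

endsolid
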